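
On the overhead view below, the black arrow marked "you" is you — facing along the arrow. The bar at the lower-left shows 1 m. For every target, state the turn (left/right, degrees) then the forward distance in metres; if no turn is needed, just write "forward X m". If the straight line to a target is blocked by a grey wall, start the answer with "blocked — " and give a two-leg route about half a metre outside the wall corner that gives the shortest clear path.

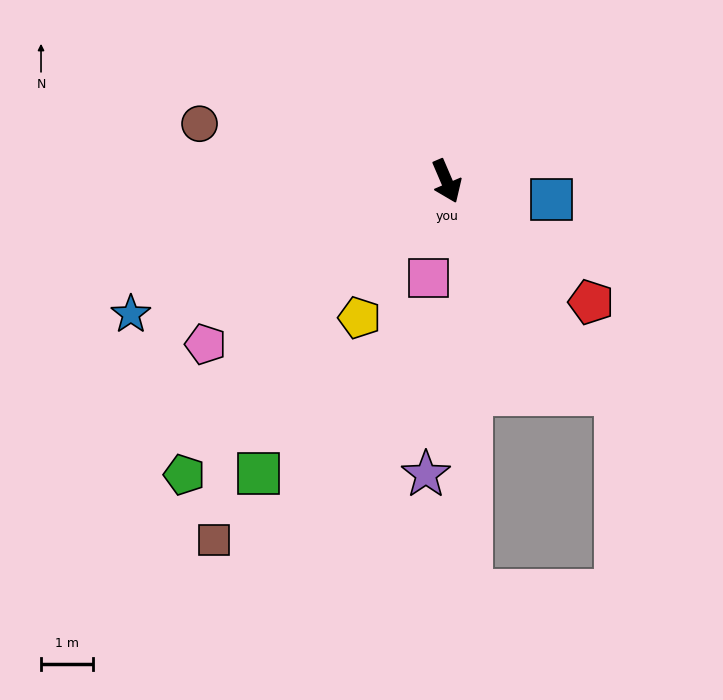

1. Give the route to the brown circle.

turn right 126°, forward 4.9 m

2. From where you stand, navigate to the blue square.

turn left 57°, forward 2.1 m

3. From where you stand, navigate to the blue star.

turn right 90°, forward 6.6 m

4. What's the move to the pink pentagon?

turn right 79°, forward 5.6 m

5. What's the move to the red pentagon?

turn left 27°, forward 3.6 m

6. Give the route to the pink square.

turn right 34°, forward 1.9 m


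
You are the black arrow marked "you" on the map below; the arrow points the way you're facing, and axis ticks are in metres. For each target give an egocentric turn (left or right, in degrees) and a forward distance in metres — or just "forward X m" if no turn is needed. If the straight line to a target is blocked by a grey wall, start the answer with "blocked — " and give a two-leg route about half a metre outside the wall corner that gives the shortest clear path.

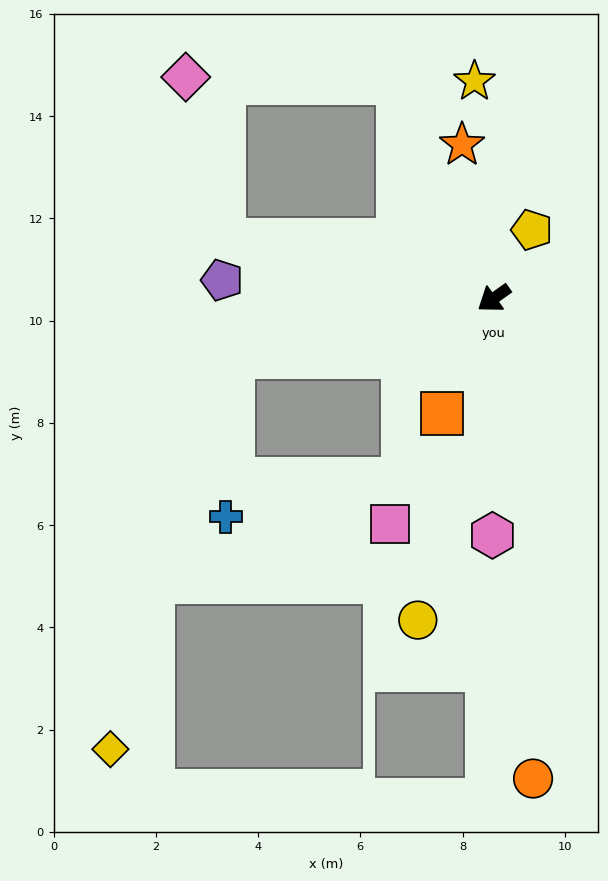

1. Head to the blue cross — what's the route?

blocked — turn right 23°, forward 5.2 m, then turn left 75°, forward 3.1 m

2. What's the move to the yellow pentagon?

turn right 154°, forward 1.5 m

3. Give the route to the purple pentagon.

turn right 39°, forward 5.3 m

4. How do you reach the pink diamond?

blocked — turn right 48°, forward 5.4 m, then turn right 64°, forward 3.3 m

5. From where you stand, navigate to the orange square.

turn left 30°, forward 2.5 m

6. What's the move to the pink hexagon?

turn left 54°, forward 4.6 m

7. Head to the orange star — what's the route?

turn right 114°, forward 3.1 m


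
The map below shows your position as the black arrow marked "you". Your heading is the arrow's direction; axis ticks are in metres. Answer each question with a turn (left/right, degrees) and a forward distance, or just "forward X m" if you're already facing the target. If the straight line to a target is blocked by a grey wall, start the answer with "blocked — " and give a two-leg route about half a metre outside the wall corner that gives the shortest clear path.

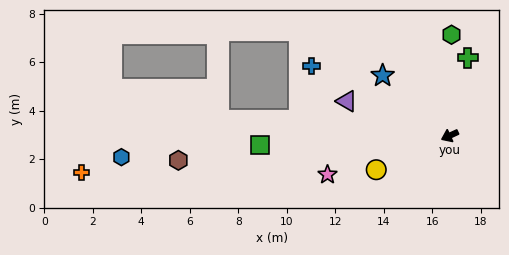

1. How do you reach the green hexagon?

turn right 116°, forward 4.2 m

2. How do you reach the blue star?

turn right 67°, forward 3.7 m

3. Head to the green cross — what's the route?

turn right 128°, forward 3.3 m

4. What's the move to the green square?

turn right 22°, forward 7.8 m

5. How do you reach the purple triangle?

turn right 43°, forward 4.5 m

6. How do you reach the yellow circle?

forward 3.3 m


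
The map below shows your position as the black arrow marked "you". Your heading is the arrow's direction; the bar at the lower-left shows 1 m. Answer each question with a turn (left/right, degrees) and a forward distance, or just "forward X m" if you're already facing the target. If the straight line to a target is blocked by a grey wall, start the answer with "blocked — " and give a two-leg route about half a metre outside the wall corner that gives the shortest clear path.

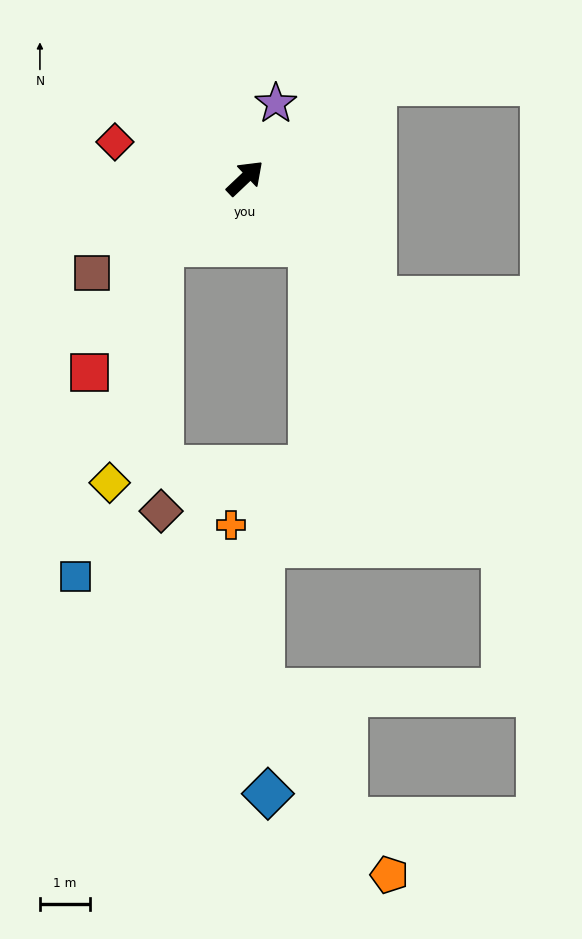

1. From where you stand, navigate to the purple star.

turn left 24°, forward 1.6 m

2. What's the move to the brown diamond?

blocked — turn left 176°, forward 2.1 m, then turn left 50°, forward 5.3 m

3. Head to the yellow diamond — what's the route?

blocked — turn left 176°, forward 2.1 m, then turn left 38°, forward 4.8 m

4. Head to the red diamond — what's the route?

turn left 121°, forward 2.7 m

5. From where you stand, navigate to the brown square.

turn left 168°, forward 3.6 m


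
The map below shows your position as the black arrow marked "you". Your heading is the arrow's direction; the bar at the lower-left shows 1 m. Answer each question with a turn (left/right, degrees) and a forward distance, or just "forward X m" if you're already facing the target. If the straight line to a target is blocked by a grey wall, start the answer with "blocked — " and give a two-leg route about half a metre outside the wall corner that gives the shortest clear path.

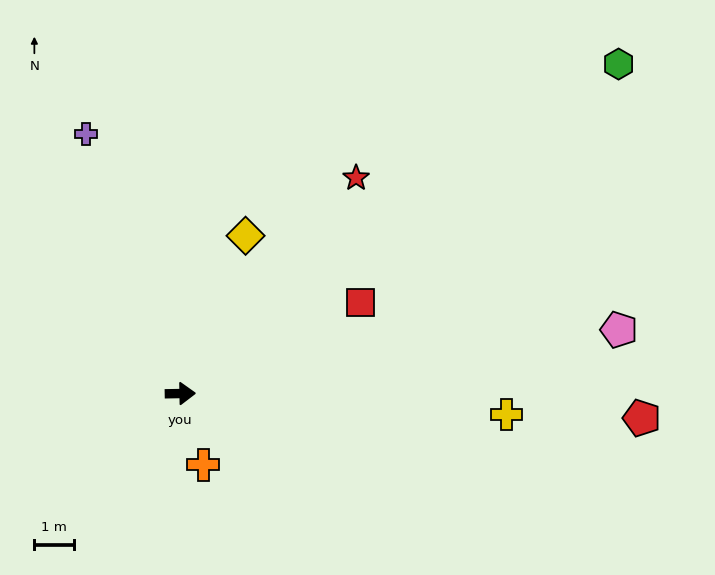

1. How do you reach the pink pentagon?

turn left 7°, forward 11.2 m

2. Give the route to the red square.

turn left 26°, forward 5.1 m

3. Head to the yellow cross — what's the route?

turn right 5°, forward 8.3 m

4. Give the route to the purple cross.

turn left 109°, forward 7.0 m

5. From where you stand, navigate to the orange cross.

turn right 73°, forward 1.9 m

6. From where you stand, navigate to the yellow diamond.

turn left 66°, forward 4.3 m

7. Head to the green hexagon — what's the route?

turn left 36°, forward 13.9 m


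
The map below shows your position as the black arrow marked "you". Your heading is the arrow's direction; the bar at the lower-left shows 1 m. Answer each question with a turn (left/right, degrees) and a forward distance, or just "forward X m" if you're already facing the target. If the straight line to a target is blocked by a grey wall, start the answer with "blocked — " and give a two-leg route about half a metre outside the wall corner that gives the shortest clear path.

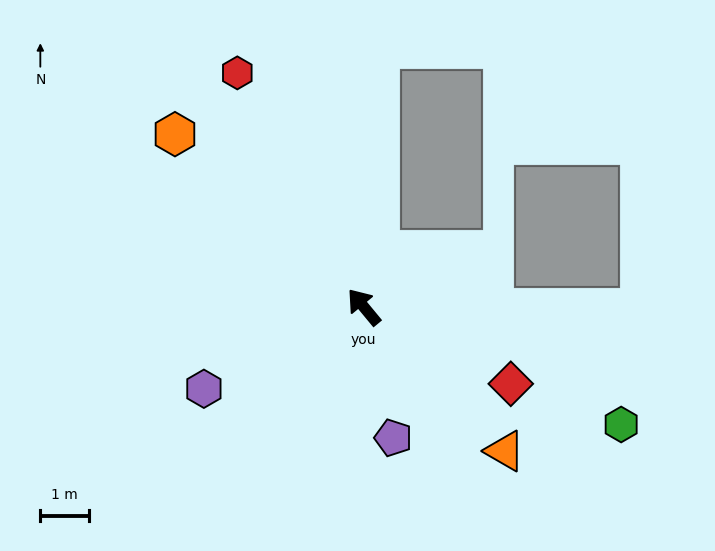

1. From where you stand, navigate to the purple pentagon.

turn left 153°, forward 2.8 m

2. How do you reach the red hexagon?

turn right 11°, forward 5.5 m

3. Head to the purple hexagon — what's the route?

turn left 78°, forward 3.7 m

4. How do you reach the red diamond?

turn right 157°, forward 3.4 m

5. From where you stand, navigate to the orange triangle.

turn right 175°, forward 4.1 m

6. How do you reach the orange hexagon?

turn left 8°, forward 5.3 m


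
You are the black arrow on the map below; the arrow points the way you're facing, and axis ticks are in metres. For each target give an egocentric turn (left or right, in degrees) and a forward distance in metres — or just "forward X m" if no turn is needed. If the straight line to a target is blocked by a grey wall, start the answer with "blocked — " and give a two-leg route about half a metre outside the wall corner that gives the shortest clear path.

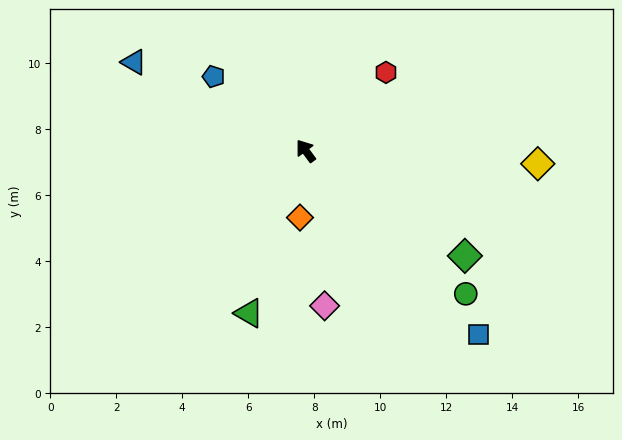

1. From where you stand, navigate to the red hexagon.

turn right 82°, forward 3.4 m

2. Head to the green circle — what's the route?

turn right 168°, forward 6.5 m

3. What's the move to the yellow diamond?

turn right 130°, forward 7.0 m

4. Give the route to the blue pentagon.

turn left 15°, forward 3.6 m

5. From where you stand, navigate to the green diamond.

turn right 160°, forward 5.8 m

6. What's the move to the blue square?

turn right 173°, forward 7.7 m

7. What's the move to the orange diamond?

turn left 139°, forward 2.0 m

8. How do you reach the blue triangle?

turn left 26°, forward 5.9 m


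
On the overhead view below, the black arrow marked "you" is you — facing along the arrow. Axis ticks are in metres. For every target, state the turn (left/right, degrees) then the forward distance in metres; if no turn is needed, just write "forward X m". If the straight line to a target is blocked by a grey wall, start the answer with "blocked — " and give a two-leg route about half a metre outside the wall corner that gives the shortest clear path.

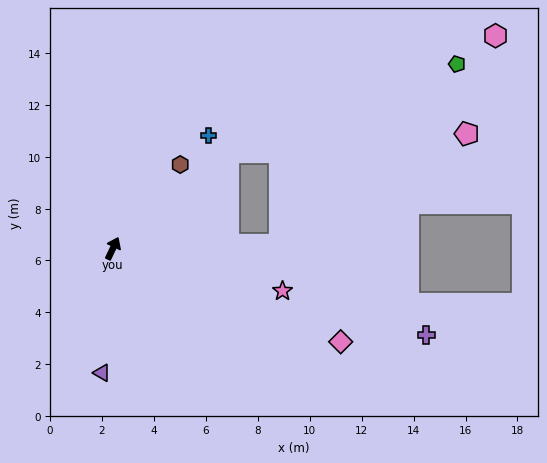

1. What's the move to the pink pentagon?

blocked — turn right 63°, forward 6.4 m, then turn left 29°, forward 8.4 m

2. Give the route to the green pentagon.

blocked — turn right 25°, forward 5.8 m, then turn right 18°, forward 9.4 m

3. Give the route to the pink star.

turn right 79°, forward 6.7 m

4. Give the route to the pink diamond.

turn right 87°, forward 9.5 m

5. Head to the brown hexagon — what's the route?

turn right 13°, forward 4.1 m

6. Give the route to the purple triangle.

turn right 160°, forward 4.8 m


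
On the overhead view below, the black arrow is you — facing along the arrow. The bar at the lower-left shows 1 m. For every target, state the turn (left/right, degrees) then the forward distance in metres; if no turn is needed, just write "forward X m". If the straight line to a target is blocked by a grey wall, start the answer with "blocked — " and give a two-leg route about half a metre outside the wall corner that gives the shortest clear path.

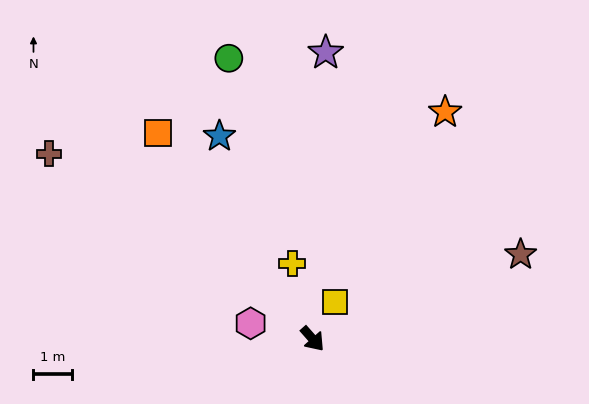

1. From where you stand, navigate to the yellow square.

turn left 107°, forward 1.1 m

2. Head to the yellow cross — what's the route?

turn left 154°, forward 2.0 m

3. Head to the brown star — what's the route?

turn left 71°, forward 5.9 m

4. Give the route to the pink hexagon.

turn right 146°, forward 1.7 m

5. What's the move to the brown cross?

turn right 167°, forward 8.4 m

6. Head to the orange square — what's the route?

turn left 175°, forward 6.7 m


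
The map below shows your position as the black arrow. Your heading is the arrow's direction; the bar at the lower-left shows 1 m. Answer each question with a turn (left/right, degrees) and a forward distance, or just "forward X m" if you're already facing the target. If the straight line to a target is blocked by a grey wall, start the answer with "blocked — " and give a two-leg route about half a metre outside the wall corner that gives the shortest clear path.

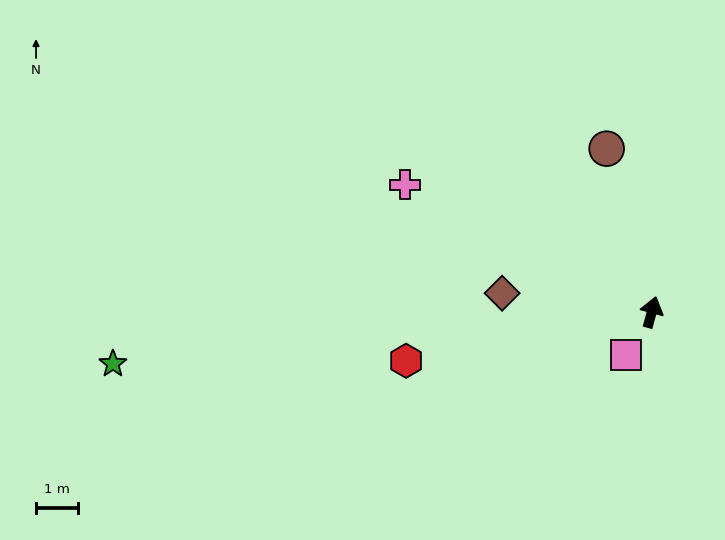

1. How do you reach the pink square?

turn left 165°, forward 1.2 m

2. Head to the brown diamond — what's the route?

turn left 98°, forward 3.6 m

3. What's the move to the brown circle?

turn left 31°, forward 4.0 m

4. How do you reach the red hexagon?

turn left 116°, forward 5.9 m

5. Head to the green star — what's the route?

turn left 111°, forward 12.8 m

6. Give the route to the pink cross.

turn left 78°, forward 6.6 m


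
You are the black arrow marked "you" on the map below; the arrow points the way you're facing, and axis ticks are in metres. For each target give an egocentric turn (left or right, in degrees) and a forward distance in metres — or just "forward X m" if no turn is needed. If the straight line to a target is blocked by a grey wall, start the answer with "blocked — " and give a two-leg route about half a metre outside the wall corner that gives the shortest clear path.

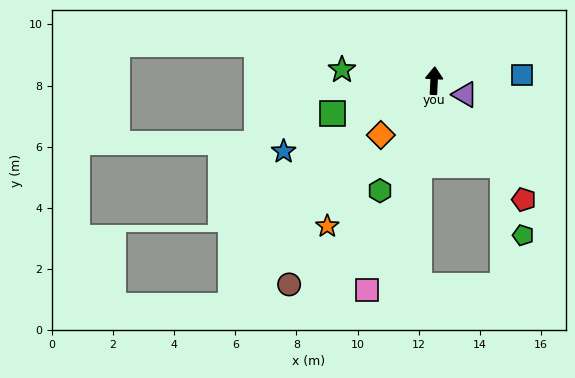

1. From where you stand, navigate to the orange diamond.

turn left 138°, forward 2.5 m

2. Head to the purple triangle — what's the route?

turn right 111°, forward 1.1 m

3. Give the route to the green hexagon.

turn left 157°, forward 4.0 m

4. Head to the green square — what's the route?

turn left 111°, forward 3.5 m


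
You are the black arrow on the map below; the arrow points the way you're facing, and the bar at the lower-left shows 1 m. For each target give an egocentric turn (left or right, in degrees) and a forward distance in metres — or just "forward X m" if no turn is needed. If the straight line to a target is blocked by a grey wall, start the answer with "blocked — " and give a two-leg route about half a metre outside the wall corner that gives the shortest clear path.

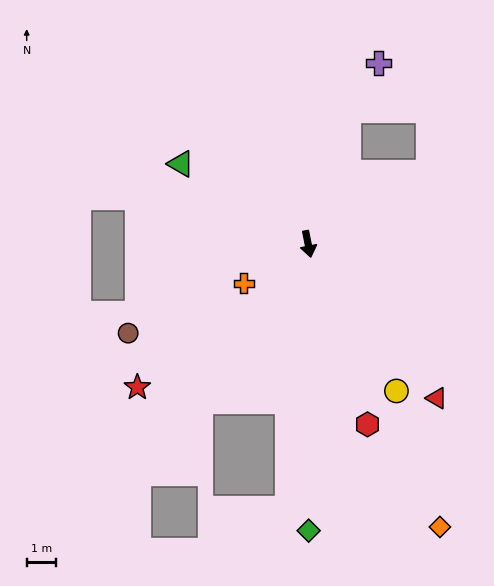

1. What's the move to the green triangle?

turn right 134°, forward 5.0 m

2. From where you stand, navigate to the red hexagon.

turn left 7°, forward 6.4 m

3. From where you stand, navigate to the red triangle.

turn left 29°, forward 6.7 m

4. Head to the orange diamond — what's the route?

turn left 14°, forward 10.5 m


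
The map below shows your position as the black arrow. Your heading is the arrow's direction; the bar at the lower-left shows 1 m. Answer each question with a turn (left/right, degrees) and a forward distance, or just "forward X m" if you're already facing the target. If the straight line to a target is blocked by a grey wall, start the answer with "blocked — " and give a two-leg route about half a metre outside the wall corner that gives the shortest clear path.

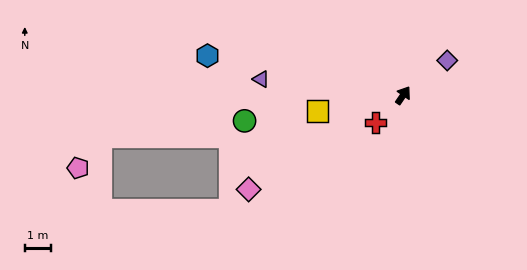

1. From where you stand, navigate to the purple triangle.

turn left 118°, forward 5.4 m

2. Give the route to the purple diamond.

turn right 17°, forward 2.1 m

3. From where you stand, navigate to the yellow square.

turn left 135°, forward 3.3 m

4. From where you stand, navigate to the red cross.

turn left 169°, forward 1.5 m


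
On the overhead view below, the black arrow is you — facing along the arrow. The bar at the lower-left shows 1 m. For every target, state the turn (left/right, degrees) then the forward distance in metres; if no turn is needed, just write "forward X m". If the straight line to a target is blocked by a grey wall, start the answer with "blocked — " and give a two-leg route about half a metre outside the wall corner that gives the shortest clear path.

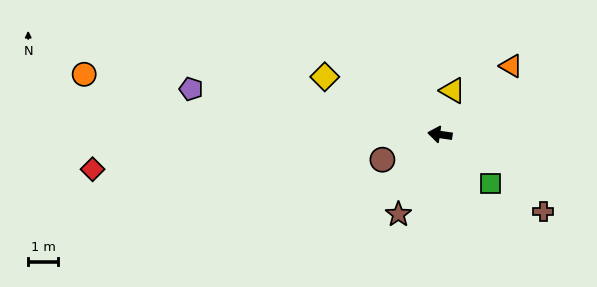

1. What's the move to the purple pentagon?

turn right 2°, forward 8.5 m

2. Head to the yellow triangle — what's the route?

turn right 98°, forward 1.5 m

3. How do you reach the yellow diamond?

turn right 18°, forward 4.3 m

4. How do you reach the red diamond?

turn left 14°, forward 11.7 m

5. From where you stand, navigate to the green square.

turn left 144°, forward 2.4 m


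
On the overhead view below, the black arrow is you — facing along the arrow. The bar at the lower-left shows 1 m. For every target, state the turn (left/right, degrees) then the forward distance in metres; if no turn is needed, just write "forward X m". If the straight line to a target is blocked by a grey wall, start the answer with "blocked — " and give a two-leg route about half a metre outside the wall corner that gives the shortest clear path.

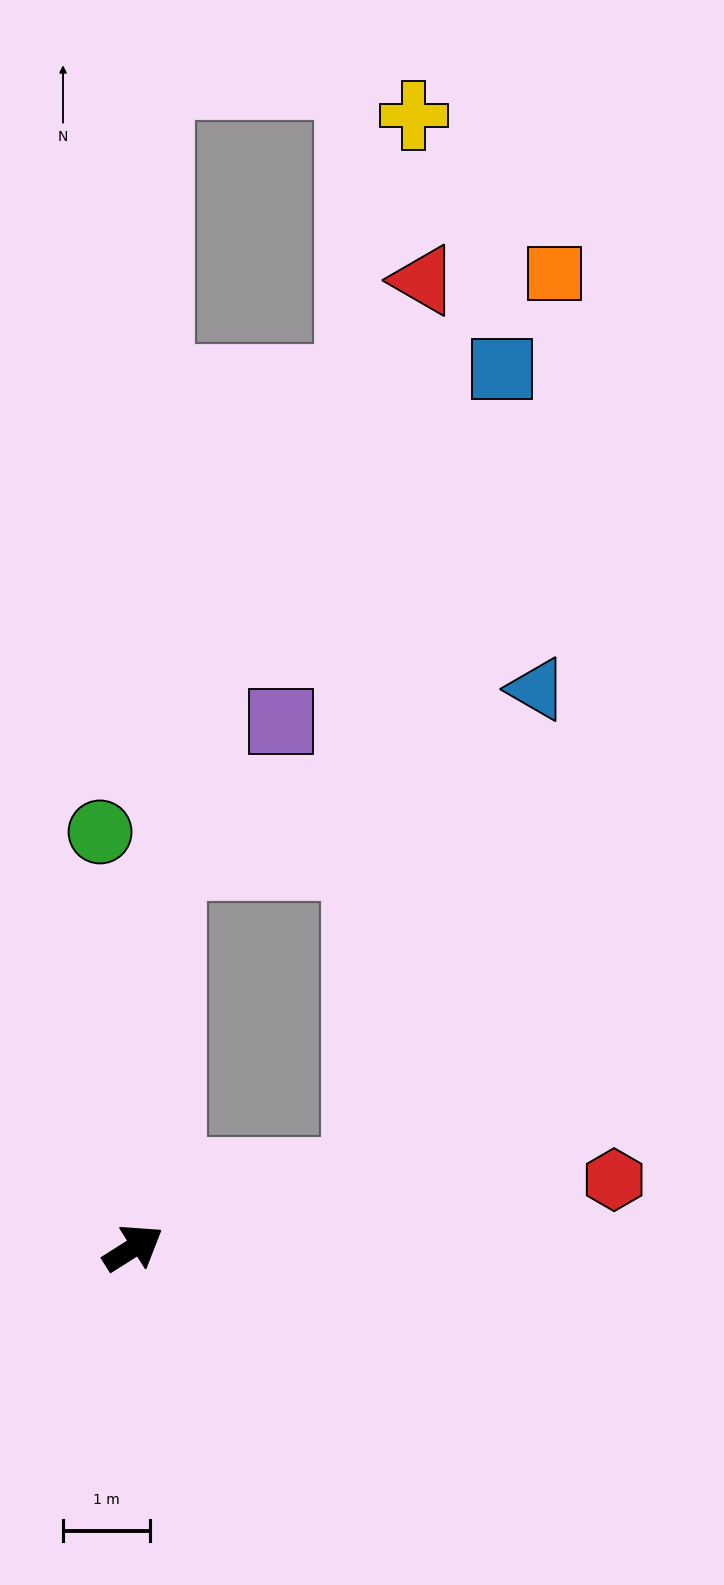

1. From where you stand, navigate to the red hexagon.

turn right 24°, forward 5.6 m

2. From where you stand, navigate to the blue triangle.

blocked — turn right 14°, forward 2.7 m, then turn left 52°, forward 6.0 m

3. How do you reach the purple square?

blocked — turn left 52°, forward 4.5 m, then turn right 33°, forward 2.1 m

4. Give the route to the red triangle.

blocked — turn right 14°, forward 2.7 m, then turn left 68°, forward 10.4 m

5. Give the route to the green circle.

turn left 62°, forward 4.8 m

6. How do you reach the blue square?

blocked — turn right 14°, forward 2.7 m, then turn left 62°, forward 9.5 m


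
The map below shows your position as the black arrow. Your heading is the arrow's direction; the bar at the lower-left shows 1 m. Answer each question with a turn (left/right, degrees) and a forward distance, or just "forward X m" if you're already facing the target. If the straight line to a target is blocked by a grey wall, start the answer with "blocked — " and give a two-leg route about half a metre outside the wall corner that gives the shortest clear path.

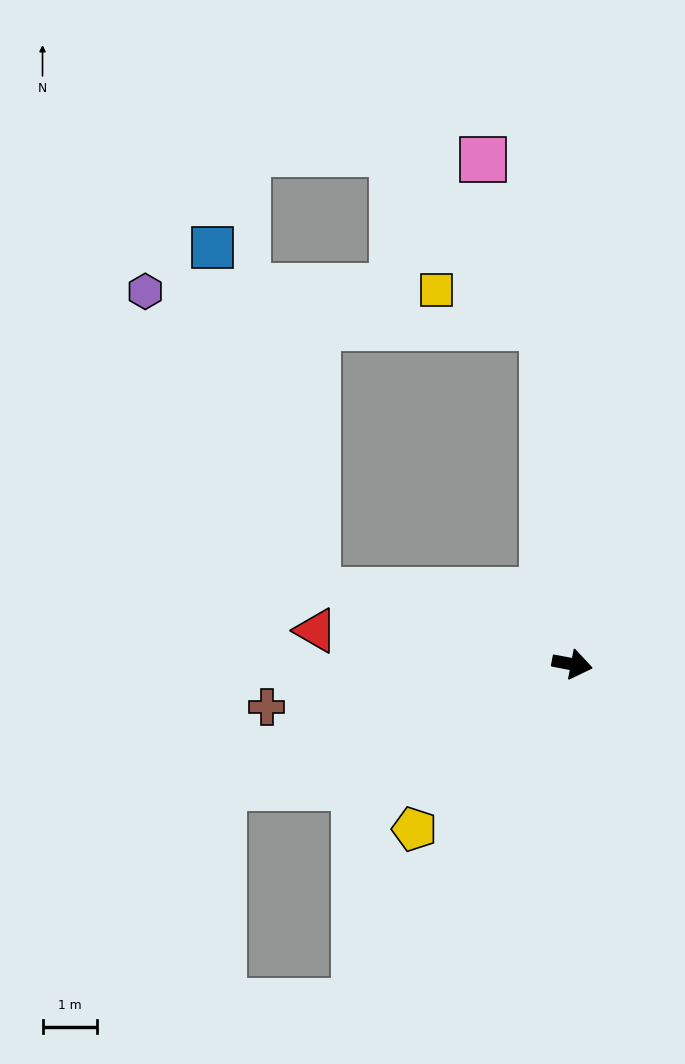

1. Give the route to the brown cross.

turn right 161°, forward 5.7 m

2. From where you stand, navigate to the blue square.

blocked — turn left 175°, forward 4.9 m, then turn right 57°, forward 6.6 m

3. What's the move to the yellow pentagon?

turn right 123°, forward 4.2 m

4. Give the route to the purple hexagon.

blocked — turn left 175°, forward 4.9 m, then turn right 44°, forward 6.3 m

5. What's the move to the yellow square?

blocked — turn left 106°, forward 6.2 m, then turn left 65°, forward 2.1 m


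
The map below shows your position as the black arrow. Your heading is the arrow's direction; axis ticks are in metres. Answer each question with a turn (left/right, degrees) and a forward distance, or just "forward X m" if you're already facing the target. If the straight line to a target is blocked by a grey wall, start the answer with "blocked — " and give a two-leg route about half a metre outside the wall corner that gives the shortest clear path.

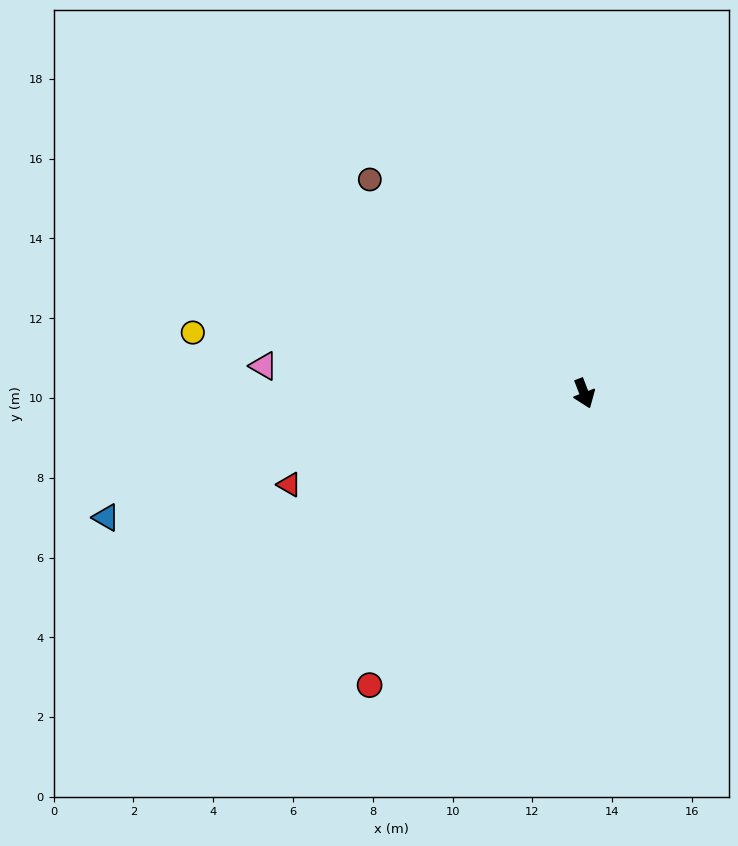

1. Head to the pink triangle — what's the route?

turn right 116°, forward 8.1 m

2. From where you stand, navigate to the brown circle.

turn right 156°, forward 7.6 m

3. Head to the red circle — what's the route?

turn right 57°, forward 9.1 m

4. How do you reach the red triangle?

turn right 94°, forward 7.7 m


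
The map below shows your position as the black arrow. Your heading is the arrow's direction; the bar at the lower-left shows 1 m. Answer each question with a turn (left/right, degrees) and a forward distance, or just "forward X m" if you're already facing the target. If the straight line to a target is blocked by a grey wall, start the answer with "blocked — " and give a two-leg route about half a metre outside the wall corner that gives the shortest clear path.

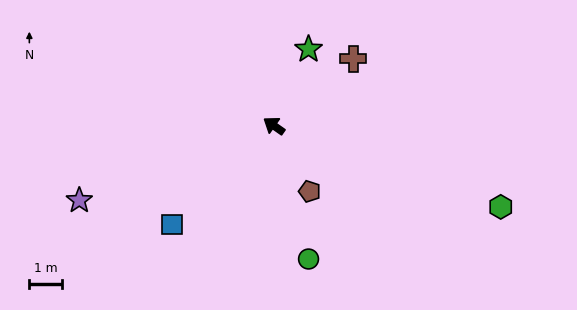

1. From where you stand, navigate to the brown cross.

turn right 105°, forward 3.2 m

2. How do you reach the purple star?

turn left 56°, forward 6.4 m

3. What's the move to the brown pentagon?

turn left 154°, forward 2.3 m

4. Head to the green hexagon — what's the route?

turn right 165°, forward 7.4 m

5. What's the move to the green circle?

turn left 140°, forward 4.2 m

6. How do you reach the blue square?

turn left 79°, forward 4.4 m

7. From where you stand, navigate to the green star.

turn right 79°, forward 2.6 m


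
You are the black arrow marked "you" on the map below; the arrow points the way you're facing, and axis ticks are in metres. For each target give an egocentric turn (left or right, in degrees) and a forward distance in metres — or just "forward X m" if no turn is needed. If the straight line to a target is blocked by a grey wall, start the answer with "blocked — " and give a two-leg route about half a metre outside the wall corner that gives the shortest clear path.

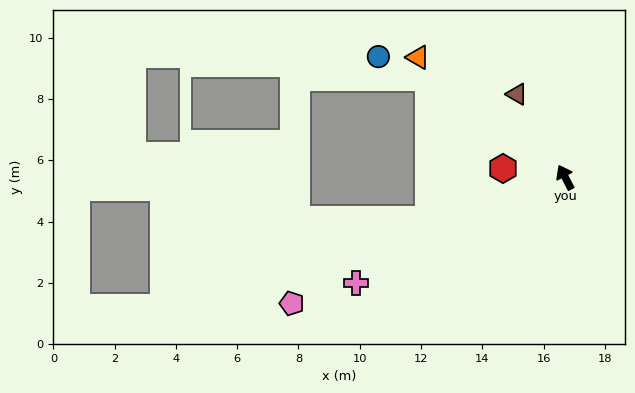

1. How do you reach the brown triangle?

turn left 3°, forward 3.1 m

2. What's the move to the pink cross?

turn left 89°, forward 7.7 m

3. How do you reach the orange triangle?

turn left 23°, forward 6.2 m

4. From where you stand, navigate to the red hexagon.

turn left 55°, forward 2.0 m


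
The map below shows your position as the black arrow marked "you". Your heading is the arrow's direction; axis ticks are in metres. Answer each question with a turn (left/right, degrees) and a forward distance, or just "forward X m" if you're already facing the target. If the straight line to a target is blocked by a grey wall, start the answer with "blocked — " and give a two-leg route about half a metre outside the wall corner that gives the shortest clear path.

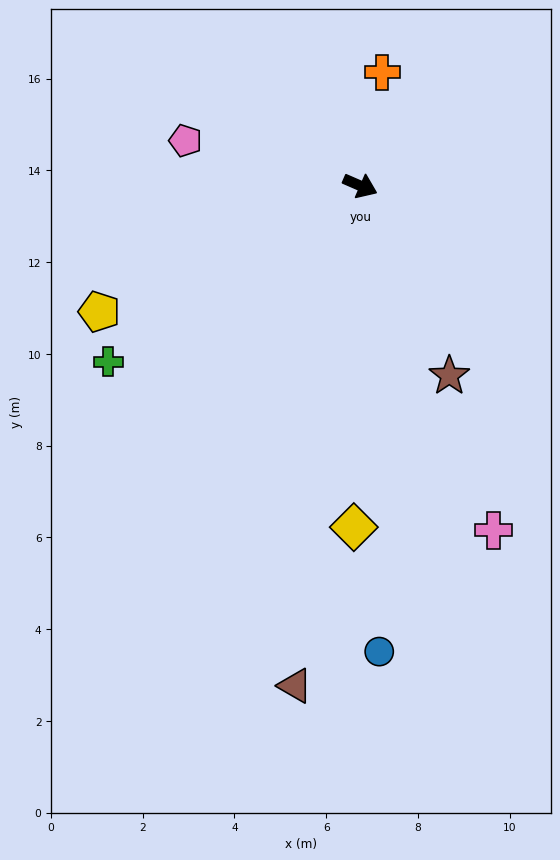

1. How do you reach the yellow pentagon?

turn right 131°, forward 6.3 m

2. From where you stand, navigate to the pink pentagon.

turn right 171°, forward 3.9 m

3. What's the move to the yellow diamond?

turn right 68°, forward 7.4 m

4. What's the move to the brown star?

turn right 41°, forward 4.6 m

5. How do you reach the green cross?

turn right 122°, forward 6.7 m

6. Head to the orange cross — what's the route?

turn left 102°, forward 2.5 m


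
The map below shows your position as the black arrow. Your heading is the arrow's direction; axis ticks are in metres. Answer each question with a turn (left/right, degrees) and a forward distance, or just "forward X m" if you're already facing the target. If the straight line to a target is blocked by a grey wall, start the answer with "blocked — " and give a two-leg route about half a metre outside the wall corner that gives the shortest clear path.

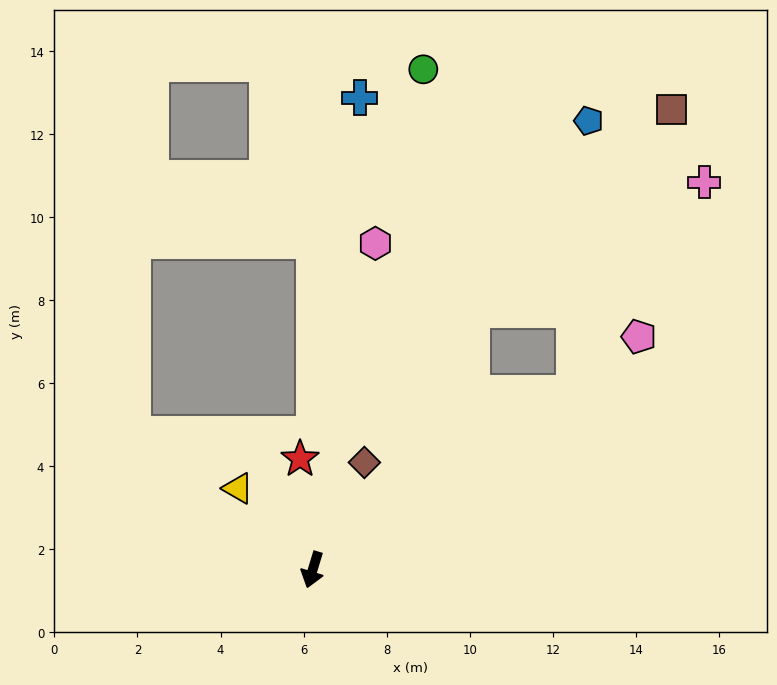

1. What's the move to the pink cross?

blocked — turn left 141°, forward 7.6 m, then turn left 24°, forward 6.0 m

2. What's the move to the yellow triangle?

turn right 121°, forward 2.7 m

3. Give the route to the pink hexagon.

turn right 174°, forward 8.0 m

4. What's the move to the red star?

turn right 157°, forward 2.7 m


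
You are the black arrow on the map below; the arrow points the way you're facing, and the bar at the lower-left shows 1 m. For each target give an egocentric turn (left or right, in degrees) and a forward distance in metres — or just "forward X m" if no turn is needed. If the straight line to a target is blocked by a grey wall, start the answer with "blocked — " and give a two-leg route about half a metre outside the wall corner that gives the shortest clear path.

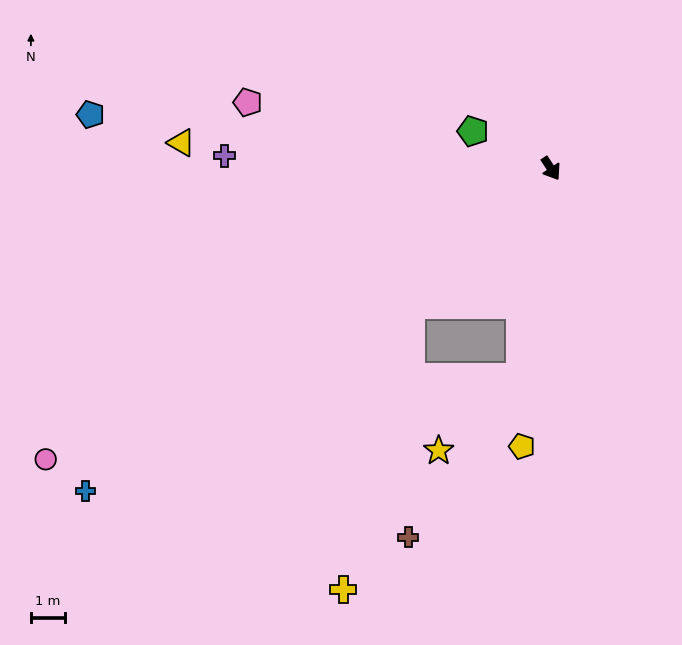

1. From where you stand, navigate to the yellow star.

blocked — turn right 42°, forward 6.2 m, then turn right 39°, forward 3.2 m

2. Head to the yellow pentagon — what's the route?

turn right 39°, forward 8.2 m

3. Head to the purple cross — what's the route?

turn right 126°, forward 9.6 m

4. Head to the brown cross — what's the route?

blocked — turn right 42°, forward 6.2 m, then turn right 26°, forward 5.7 m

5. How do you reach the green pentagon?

turn right 149°, forward 2.5 m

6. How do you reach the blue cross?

turn right 89°, forward 16.7 m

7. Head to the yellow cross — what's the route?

blocked — turn right 79°, forward 5.8 m, then turn left 32°, forward 8.6 m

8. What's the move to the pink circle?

turn right 93°, forward 17.2 m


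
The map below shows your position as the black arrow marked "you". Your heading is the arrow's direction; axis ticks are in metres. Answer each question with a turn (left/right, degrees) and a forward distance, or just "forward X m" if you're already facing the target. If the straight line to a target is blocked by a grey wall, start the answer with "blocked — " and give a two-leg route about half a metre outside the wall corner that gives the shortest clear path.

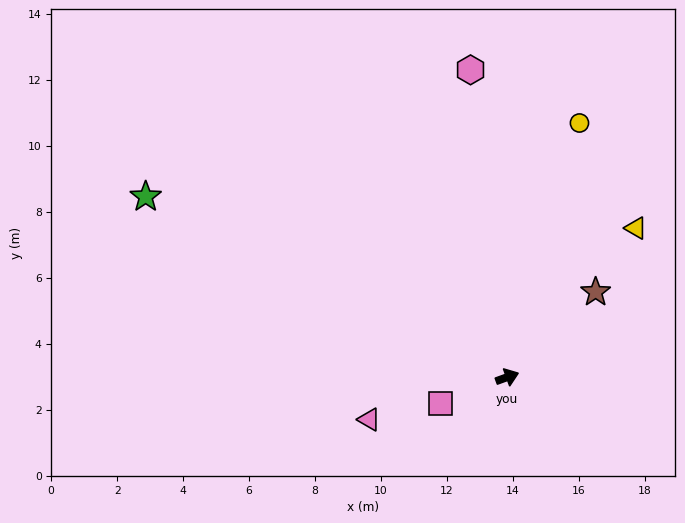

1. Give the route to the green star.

turn left 133°, forward 12.2 m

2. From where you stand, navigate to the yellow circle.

turn left 54°, forward 8.0 m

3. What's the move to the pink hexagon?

turn left 77°, forward 9.4 m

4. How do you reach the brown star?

turn left 24°, forward 3.7 m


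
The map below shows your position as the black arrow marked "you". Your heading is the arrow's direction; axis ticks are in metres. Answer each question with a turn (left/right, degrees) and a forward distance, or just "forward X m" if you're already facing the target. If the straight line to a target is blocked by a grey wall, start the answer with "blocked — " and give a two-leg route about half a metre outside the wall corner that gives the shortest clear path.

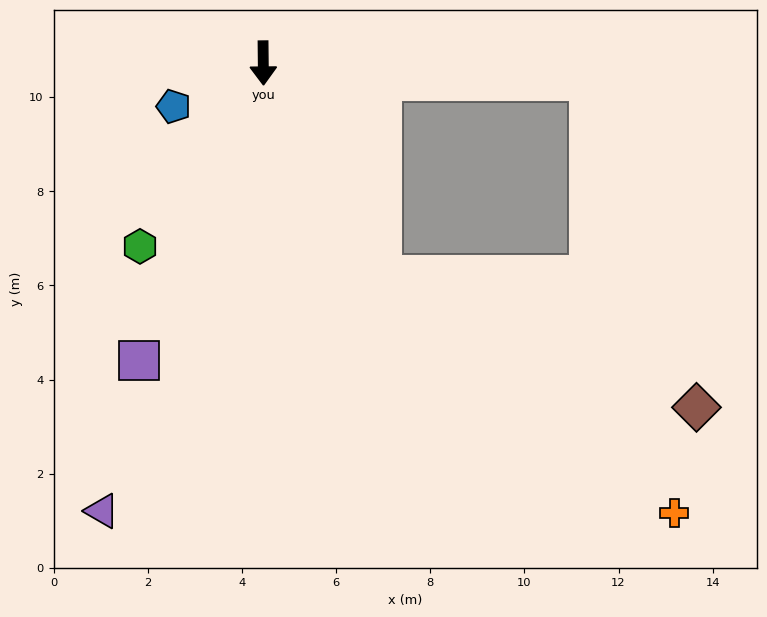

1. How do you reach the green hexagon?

turn right 35°, forward 4.7 m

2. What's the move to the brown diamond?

blocked — turn left 29°, forward 5.2 m, then turn left 38°, forward 7.2 m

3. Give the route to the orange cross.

blocked — turn left 29°, forward 5.2 m, then turn left 21°, forward 8.0 m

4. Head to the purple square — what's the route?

turn right 23°, forward 6.8 m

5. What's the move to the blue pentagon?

turn right 65°, forward 2.1 m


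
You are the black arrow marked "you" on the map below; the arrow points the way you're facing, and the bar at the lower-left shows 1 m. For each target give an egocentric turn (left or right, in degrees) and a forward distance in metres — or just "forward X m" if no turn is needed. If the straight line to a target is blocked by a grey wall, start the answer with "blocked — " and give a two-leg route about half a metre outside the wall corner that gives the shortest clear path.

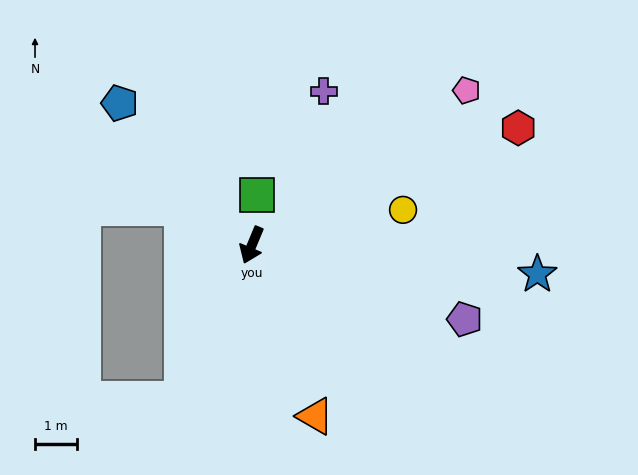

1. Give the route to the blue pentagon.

turn right 114°, forward 4.6 m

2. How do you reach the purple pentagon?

turn left 93°, forward 5.4 m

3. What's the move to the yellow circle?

turn left 126°, forward 3.7 m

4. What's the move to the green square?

turn right 163°, forward 1.2 m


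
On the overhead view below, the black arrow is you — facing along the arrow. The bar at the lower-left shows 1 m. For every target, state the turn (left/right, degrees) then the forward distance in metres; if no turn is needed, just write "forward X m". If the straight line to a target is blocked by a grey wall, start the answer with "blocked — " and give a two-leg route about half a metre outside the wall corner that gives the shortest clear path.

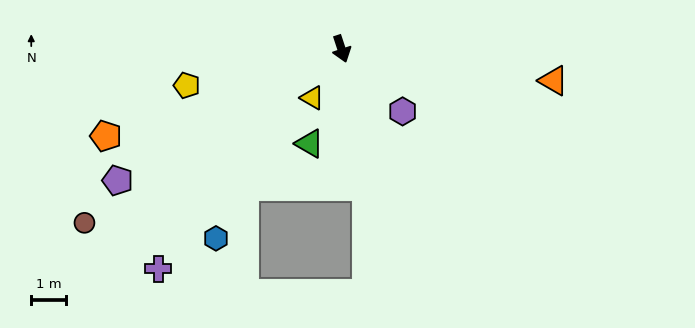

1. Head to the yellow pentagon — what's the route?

turn right 95°, forward 4.6 m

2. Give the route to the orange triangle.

turn left 63°, forward 6.2 m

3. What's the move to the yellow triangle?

turn right 49°, forward 1.7 m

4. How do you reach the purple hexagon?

turn left 26°, forward 2.5 m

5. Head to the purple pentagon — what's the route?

turn right 78°, forward 7.6 m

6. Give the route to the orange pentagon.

turn right 88°, forward 7.3 m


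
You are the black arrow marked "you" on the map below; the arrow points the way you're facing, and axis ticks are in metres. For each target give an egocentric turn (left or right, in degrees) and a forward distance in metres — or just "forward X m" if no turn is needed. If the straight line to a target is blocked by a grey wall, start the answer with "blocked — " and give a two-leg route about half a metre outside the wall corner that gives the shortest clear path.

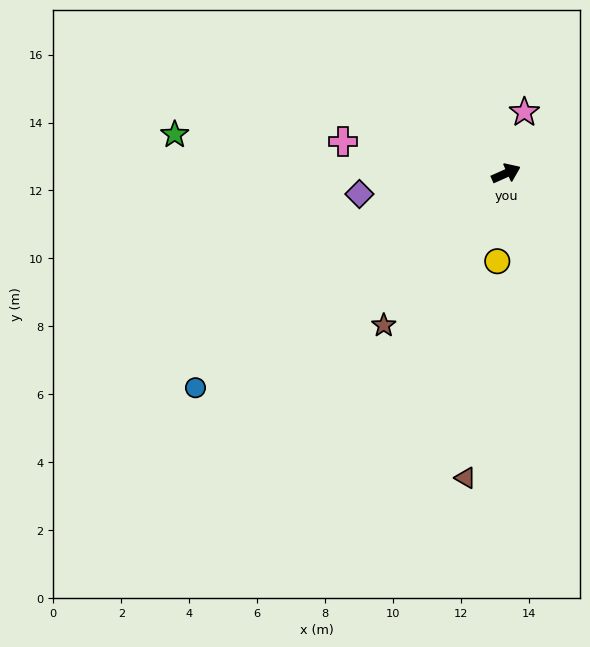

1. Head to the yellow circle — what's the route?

turn right 120°, forward 2.6 m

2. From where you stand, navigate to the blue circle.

turn right 169°, forward 11.1 m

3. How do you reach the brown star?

turn right 153°, forward 5.7 m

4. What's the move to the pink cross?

turn left 145°, forward 4.9 m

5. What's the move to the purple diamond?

turn left 164°, forward 4.4 m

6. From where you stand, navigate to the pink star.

turn left 49°, forward 1.9 m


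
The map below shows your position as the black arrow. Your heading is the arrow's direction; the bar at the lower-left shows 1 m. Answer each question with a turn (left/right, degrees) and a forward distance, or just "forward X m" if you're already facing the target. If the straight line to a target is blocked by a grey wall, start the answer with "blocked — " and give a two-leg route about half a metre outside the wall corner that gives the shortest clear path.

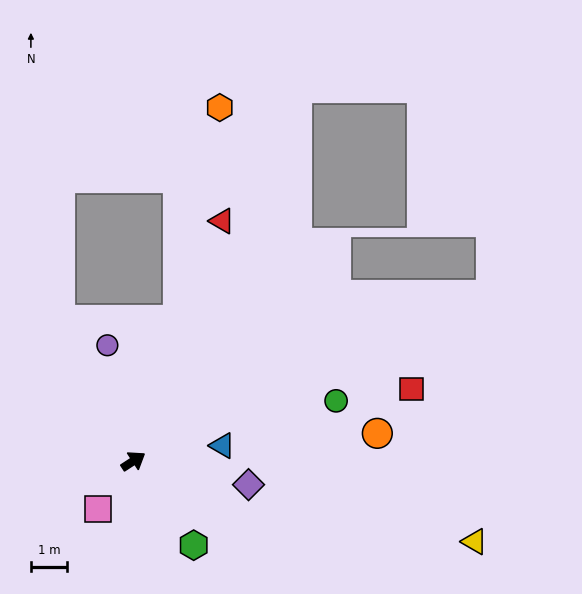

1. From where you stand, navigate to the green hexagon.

turn right 87°, forward 2.9 m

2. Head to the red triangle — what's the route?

turn left 37°, forward 7.1 m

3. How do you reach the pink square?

turn right 160°, forward 1.7 m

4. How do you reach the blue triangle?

turn right 23°, forward 2.5 m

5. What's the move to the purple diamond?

turn right 45°, forward 3.3 m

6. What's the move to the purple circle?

turn left 70°, forward 3.3 m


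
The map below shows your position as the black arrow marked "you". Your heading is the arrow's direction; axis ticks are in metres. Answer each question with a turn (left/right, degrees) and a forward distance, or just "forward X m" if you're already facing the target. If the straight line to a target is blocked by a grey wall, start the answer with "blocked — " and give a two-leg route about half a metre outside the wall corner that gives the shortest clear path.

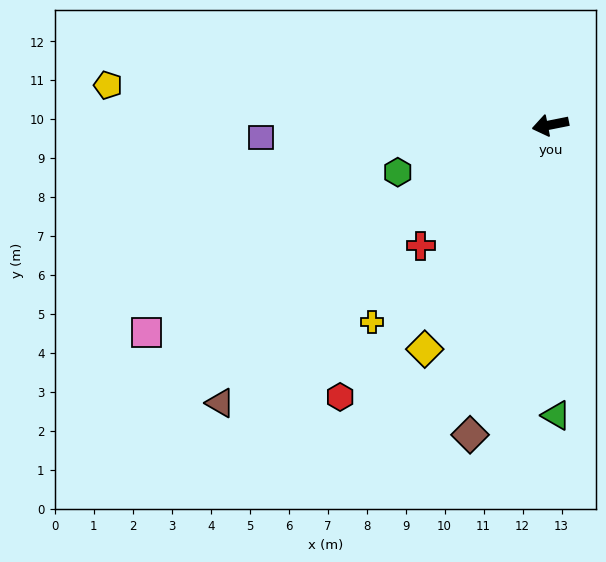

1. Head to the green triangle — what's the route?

turn left 80°, forward 7.5 m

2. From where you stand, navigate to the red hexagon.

turn left 41°, forward 8.8 m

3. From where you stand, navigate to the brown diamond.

turn left 64°, forward 8.2 m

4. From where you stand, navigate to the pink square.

turn left 16°, forward 11.6 m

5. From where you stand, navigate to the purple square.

turn right 9°, forward 7.4 m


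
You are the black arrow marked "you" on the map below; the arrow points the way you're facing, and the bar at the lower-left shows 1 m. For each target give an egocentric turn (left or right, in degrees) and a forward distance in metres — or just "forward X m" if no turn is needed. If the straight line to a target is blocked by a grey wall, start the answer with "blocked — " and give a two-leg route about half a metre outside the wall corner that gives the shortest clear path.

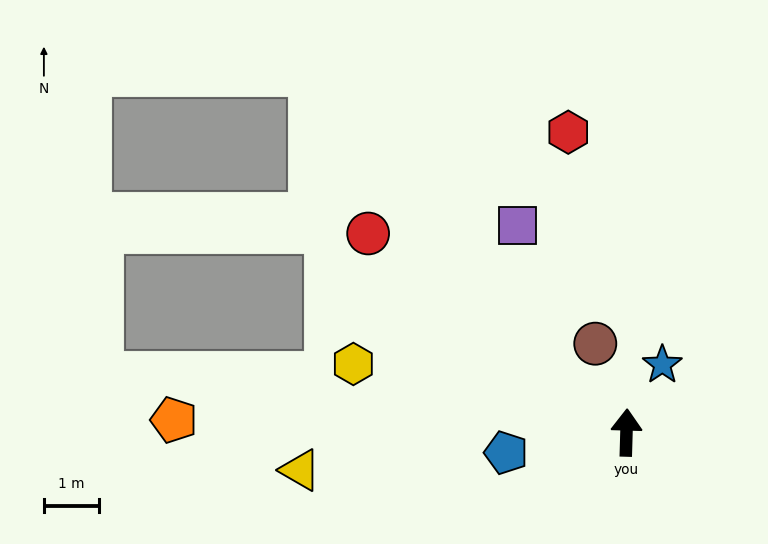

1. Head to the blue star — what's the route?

turn right 26°, forward 1.4 m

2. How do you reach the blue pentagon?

turn left 101°, forward 2.2 m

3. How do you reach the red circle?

turn left 54°, forward 5.9 m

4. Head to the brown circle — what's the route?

turn left 21°, forward 1.7 m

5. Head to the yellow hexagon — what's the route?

turn left 78°, forward 5.1 m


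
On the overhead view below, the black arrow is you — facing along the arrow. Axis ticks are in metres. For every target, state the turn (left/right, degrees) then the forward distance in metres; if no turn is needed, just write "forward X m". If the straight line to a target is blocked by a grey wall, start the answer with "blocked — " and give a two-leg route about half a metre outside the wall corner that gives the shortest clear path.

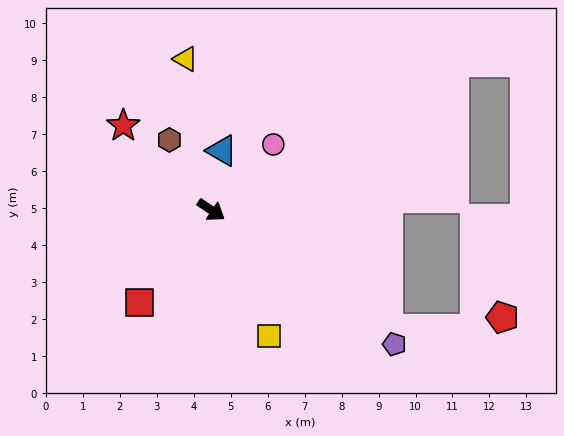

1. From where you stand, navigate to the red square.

turn right 94°, forward 3.2 m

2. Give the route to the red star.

turn left 170°, forward 3.3 m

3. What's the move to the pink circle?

turn left 80°, forward 2.4 m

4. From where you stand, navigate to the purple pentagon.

turn right 2°, forward 6.1 m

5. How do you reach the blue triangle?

turn left 114°, forward 1.6 m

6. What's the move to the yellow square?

turn right 31°, forward 3.7 m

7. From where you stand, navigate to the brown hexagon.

turn left 155°, forward 2.2 m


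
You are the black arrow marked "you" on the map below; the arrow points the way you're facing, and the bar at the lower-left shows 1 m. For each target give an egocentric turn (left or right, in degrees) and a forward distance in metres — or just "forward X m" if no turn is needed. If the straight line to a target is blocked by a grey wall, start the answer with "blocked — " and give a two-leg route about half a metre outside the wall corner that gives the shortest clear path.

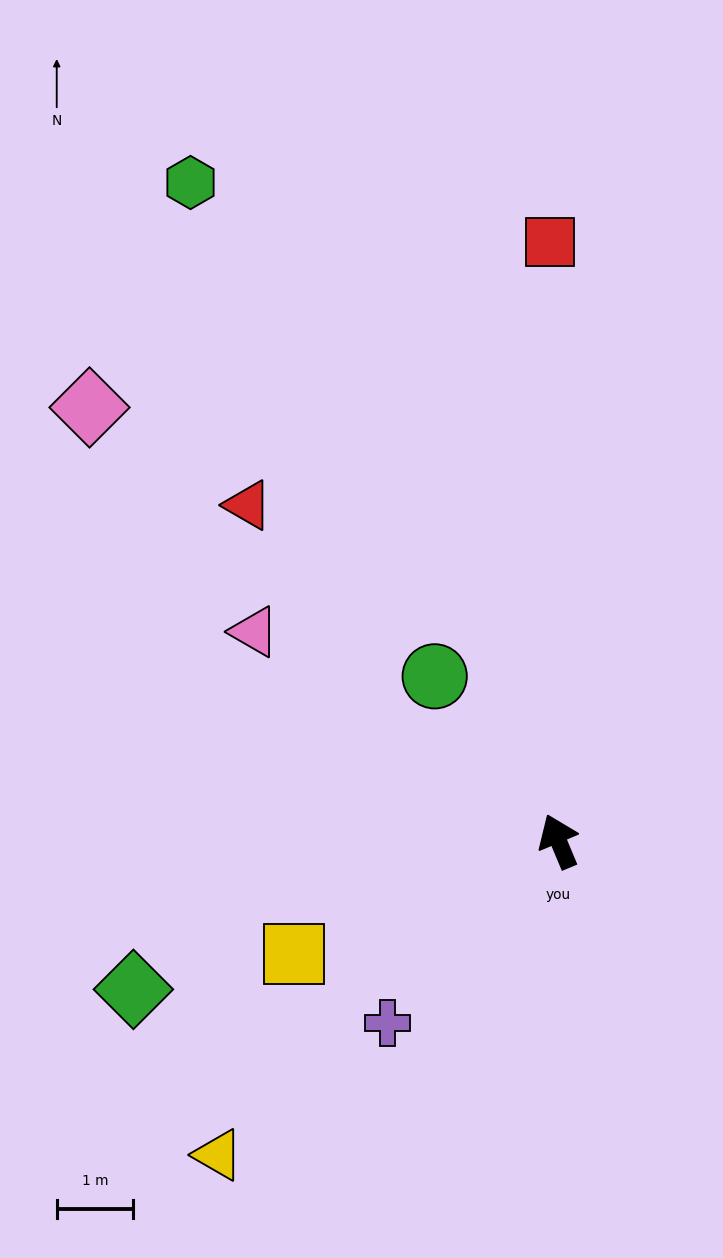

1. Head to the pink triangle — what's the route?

turn left 33°, forward 4.9 m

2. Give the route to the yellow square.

turn left 90°, forward 3.8 m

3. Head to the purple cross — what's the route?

turn left 114°, forward 3.3 m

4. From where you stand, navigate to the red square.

turn right 22°, forward 7.9 m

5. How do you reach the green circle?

turn left 14°, forward 2.7 m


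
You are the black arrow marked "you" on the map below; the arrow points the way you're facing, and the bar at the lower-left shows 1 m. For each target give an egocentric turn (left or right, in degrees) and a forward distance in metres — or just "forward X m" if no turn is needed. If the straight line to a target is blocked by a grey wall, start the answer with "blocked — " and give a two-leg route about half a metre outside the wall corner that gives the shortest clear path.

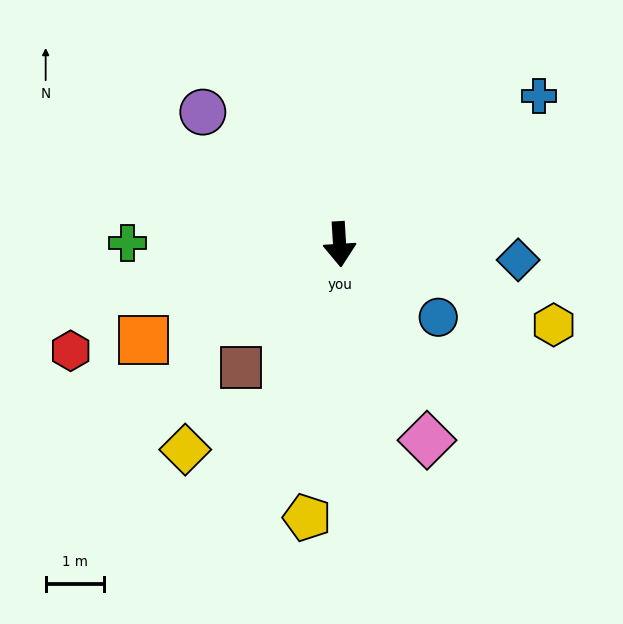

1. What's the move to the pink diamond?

turn left 21°, forward 3.7 m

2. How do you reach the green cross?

turn right 94°, forward 3.6 m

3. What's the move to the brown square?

turn right 42°, forward 2.7 m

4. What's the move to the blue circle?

turn left 50°, forward 2.1 m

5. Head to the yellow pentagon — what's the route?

turn right 10°, forward 4.7 m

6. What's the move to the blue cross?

turn left 123°, forward 4.3 m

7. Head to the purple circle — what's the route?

turn right 138°, forward 3.3 m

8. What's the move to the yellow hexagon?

turn left 66°, forward 3.9 m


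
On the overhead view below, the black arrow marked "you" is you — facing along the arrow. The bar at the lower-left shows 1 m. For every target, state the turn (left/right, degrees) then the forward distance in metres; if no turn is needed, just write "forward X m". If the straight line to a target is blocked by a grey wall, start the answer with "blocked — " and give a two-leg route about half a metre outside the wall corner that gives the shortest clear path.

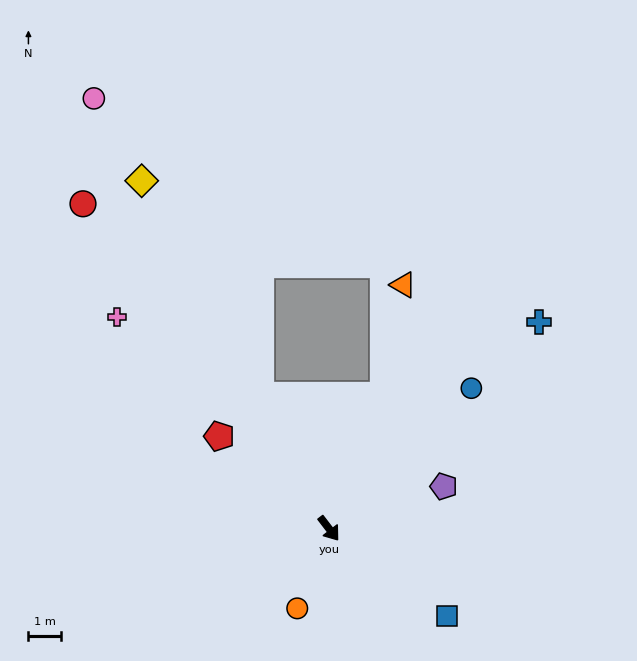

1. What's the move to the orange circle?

turn right 59°, forward 2.7 m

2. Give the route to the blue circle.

turn left 97°, forward 6.2 m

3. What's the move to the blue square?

turn left 16°, forward 4.5 m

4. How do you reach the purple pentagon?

turn left 73°, forward 3.8 m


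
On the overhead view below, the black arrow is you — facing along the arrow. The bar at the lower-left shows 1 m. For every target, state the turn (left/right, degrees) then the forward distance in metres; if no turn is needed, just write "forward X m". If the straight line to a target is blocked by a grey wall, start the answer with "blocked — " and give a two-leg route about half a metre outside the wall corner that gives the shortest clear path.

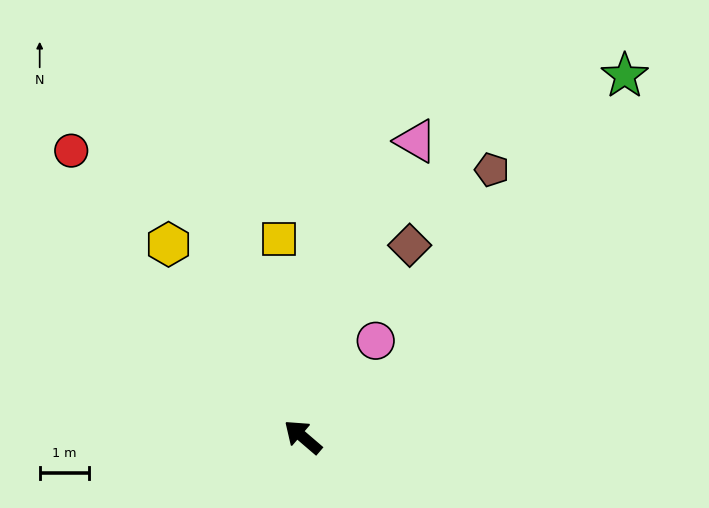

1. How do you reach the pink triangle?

turn right 70°, forward 6.4 m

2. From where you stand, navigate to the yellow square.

turn right 43°, forward 4.1 m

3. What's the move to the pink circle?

turn right 87°, forward 2.5 m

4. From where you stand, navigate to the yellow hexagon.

turn right 15°, forward 4.8 m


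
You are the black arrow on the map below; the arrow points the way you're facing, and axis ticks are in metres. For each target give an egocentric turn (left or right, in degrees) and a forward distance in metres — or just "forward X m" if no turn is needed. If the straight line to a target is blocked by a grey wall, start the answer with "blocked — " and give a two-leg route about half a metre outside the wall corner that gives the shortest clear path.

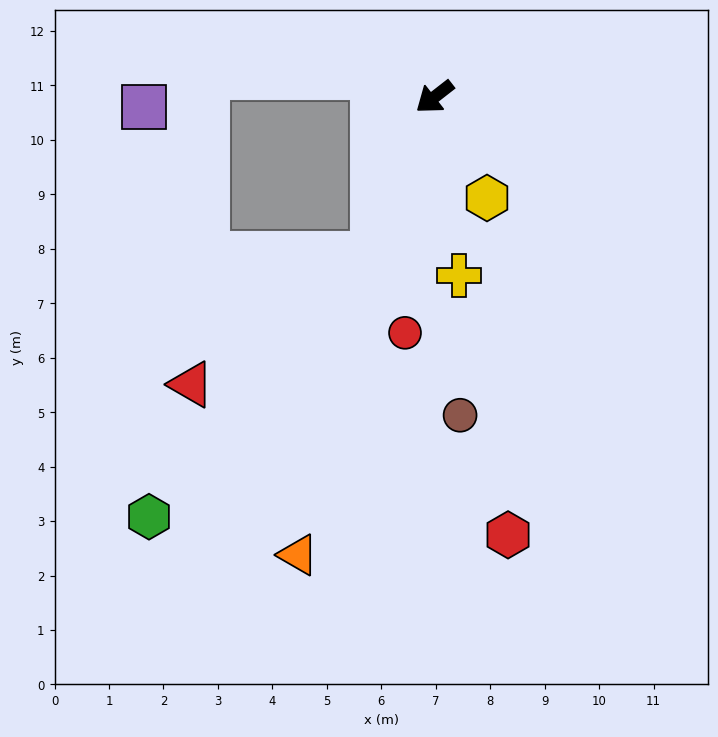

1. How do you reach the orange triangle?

turn left 35°, forward 8.8 m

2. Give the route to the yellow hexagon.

turn left 79°, forward 2.1 m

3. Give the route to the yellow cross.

turn left 60°, forward 3.3 m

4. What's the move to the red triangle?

blocked — turn left 31°, forward 3.1 m, then turn right 34°, forward 4.1 m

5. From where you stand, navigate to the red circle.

turn left 45°, forward 4.4 m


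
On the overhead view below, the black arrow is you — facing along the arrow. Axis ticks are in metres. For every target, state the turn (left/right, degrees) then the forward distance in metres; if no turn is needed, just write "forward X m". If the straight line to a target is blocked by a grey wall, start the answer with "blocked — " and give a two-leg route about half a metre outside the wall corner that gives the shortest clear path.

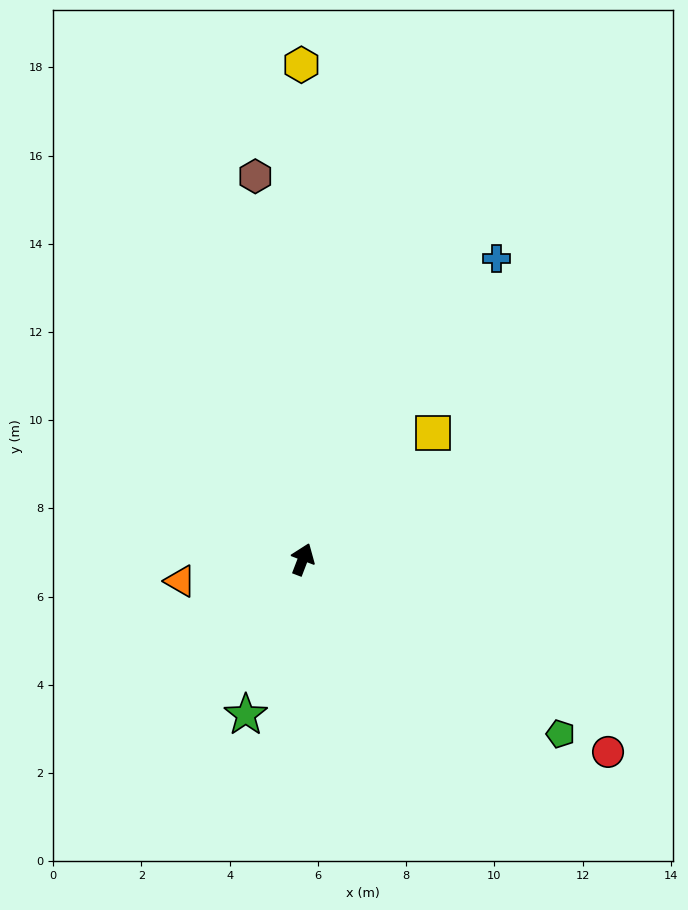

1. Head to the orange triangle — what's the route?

turn left 121°, forward 2.8 m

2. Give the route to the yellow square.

turn right 25°, forward 4.1 m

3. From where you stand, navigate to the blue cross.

turn right 12°, forward 8.1 m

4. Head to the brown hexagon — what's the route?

turn left 28°, forward 8.7 m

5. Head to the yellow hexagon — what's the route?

turn left 21°, forward 11.2 m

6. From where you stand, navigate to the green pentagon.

turn right 103°, forward 7.1 m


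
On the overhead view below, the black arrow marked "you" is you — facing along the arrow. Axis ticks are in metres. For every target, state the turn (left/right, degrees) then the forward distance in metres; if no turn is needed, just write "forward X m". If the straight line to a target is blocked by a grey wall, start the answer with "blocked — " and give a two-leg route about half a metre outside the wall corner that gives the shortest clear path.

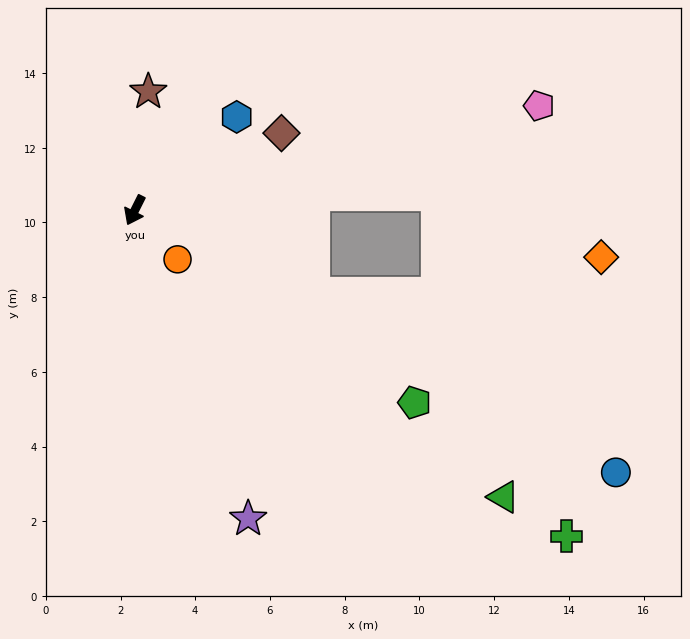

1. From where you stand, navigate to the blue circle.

turn left 88°, forward 14.7 m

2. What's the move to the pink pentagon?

turn left 131°, forward 11.2 m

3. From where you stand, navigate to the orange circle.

turn left 68°, forward 1.7 m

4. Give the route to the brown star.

turn right 160°, forward 3.2 m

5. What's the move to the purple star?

turn left 47°, forward 8.8 m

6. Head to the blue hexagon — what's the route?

turn left 159°, forward 3.7 m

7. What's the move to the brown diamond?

turn left 144°, forward 4.4 m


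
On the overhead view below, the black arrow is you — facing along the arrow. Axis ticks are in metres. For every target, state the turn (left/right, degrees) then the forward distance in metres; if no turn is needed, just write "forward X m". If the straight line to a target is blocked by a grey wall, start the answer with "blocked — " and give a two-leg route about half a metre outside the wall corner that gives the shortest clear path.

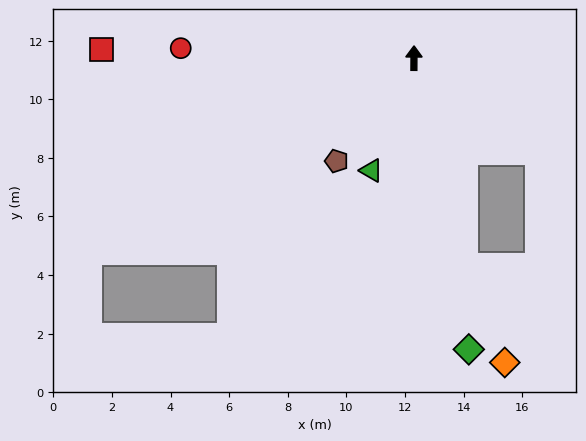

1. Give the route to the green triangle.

turn left 160°, forward 4.1 m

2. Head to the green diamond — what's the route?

turn right 169°, forward 10.1 m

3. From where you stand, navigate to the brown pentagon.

turn left 143°, forward 4.4 m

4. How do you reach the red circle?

turn left 88°, forward 8.0 m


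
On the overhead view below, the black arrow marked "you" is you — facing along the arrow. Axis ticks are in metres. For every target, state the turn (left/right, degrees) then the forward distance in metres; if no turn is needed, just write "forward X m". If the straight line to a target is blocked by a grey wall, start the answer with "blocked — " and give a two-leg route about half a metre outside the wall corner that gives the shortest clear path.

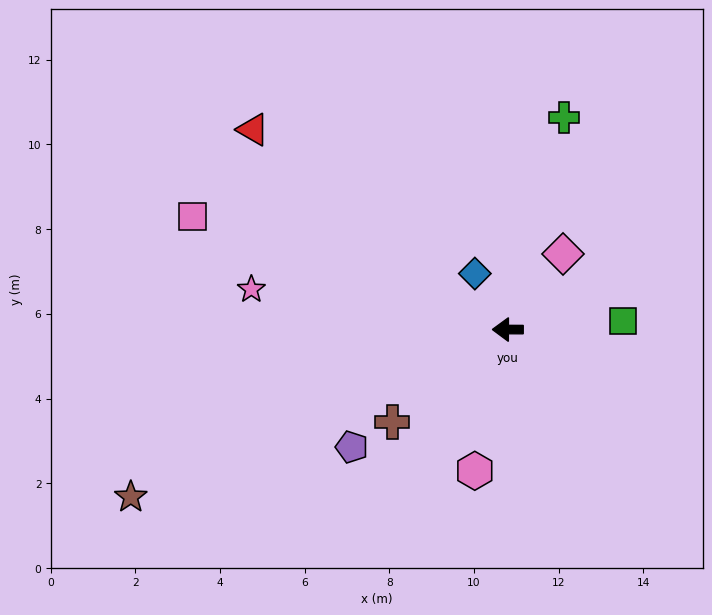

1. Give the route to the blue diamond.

turn right 59°, forward 1.5 m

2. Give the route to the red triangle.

turn right 38°, forward 7.6 m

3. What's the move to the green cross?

turn right 105°, forward 5.2 m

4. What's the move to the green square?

turn right 175°, forward 2.7 m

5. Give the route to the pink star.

turn right 9°, forward 6.1 m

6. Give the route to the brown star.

turn left 24°, forward 9.7 m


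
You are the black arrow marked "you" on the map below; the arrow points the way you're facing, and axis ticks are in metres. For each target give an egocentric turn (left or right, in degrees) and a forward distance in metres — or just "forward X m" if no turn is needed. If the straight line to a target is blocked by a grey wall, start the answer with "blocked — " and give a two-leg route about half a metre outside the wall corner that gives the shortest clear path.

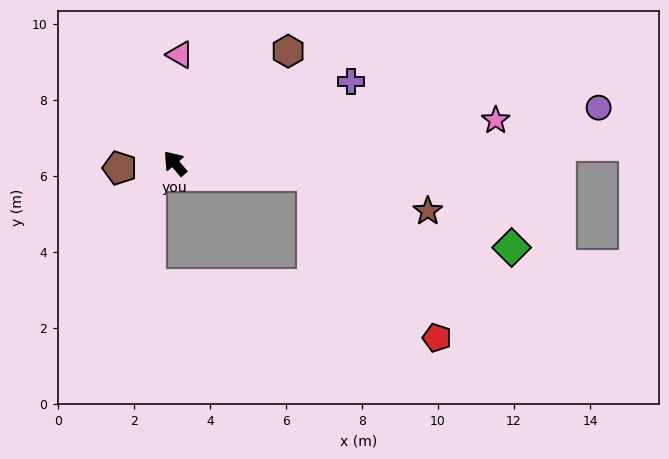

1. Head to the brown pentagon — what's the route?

turn left 54°, forward 1.5 m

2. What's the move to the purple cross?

turn right 105°, forward 5.1 m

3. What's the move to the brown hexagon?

turn right 86°, forward 4.2 m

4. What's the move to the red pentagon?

blocked — turn right 135°, forward 3.7 m, then turn right 48°, forward 5.4 m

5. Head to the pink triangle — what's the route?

turn right 43°, forward 2.9 m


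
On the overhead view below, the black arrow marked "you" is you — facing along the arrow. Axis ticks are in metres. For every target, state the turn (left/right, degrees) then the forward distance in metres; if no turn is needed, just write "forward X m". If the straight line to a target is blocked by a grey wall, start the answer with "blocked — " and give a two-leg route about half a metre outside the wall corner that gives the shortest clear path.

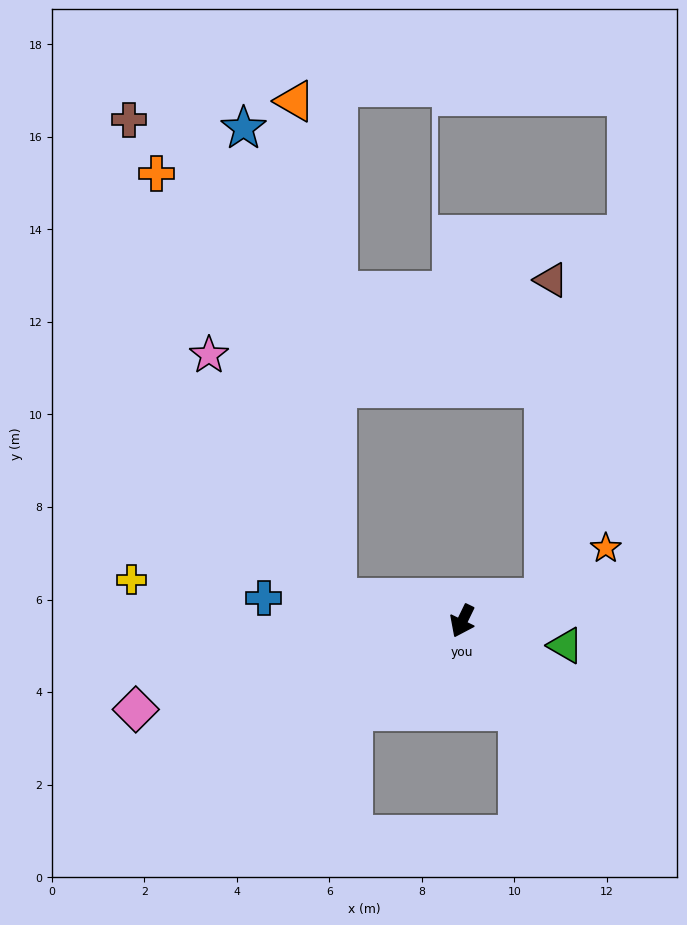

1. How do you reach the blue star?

blocked — turn right 74°, forward 2.8 m, then turn right 69°, forward 10.4 m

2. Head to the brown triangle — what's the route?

blocked — turn left 131°, forward 1.8 m, then turn left 74°, forward 6.9 m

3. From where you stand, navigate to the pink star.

blocked — turn right 74°, forward 2.8 m, then turn right 52°, forward 5.9 m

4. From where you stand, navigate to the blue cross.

turn right 71°, forward 4.3 m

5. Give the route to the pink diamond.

turn right 49°, forward 7.3 m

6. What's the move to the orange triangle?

blocked — turn right 74°, forward 2.8 m, then turn right 75°, forward 10.8 m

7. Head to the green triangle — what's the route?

turn left 103°, forward 2.3 m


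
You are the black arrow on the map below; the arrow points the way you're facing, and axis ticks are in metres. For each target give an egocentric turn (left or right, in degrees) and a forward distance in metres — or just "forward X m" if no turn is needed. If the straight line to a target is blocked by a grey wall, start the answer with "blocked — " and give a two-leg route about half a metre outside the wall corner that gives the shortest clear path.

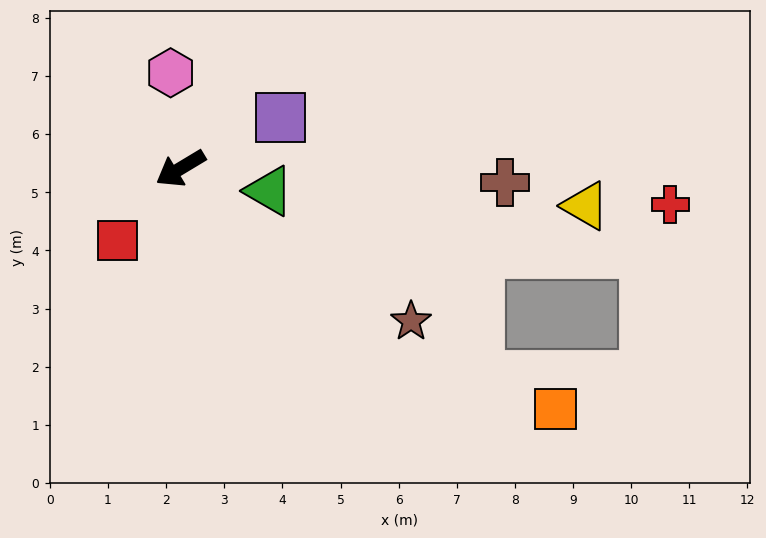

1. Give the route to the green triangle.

turn left 135°, forward 1.6 m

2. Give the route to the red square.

turn left 18°, forward 1.6 m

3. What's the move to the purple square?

turn left 176°, forward 1.9 m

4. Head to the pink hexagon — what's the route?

turn right 115°, forward 1.7 m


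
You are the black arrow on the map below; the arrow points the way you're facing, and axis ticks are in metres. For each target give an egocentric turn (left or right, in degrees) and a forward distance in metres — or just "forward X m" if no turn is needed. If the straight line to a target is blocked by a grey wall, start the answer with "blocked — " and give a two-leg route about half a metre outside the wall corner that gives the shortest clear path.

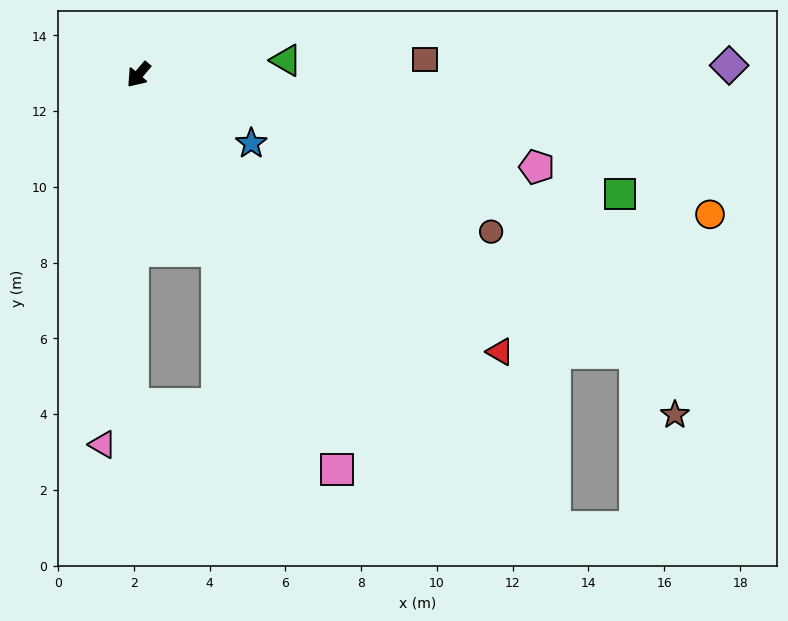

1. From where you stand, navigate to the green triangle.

turn left 136°, forward 3.9 m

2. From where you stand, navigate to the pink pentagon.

turn left 117°, forward 10.8 m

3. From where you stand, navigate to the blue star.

turn left 99°, forward 3.5 m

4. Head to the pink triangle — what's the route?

turn left 35°, forward 9.8 m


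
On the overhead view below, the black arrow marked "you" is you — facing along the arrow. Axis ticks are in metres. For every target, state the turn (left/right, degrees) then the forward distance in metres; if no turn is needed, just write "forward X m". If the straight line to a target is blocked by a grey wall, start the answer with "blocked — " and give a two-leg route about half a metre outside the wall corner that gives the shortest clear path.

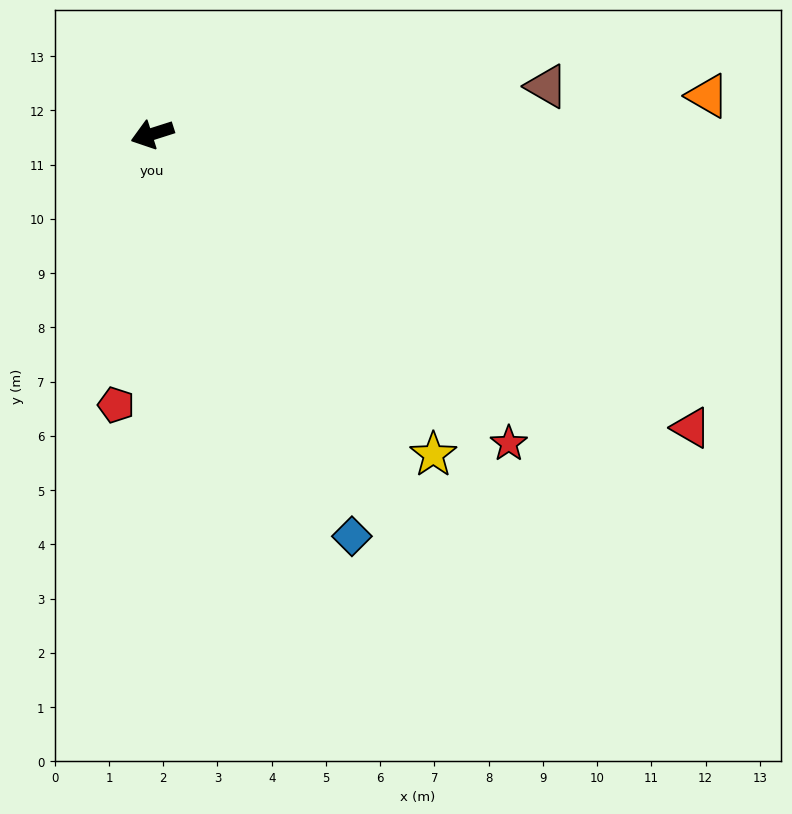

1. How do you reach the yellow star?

turn left 114°, forward 7.9 m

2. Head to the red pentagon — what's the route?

turn left 65°, forward 5.0 m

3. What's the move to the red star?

turn left 121°, forward 8.7 m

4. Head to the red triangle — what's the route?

turn left 134°, forward 11.3 m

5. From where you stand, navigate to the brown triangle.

turn left 169°, forward 7.3 m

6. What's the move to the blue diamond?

turn left 99°, forward 8.3 m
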